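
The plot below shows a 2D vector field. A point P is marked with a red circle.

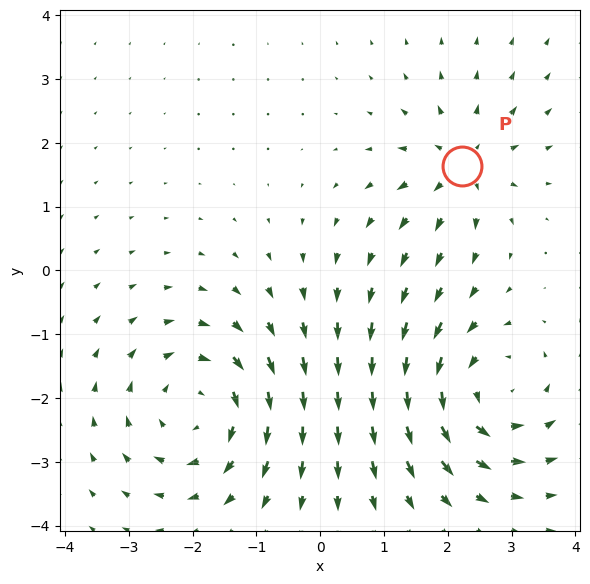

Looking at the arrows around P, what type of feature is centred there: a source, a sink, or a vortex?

source

At P (2.2, 1.6) the arrows spread outward. Divergence about +4, curl ≈0 — positive divergence with near-zero curl is a source.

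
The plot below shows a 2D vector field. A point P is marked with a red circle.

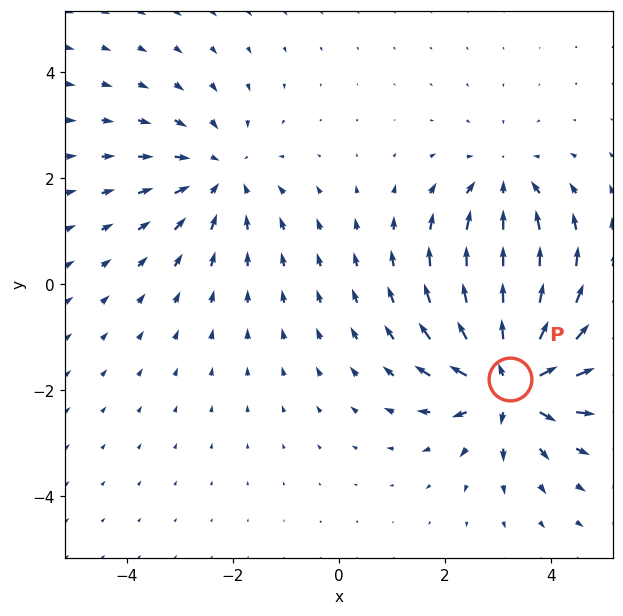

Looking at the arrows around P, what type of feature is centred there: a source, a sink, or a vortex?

source

At P (3.2, -1.8) the arrows spread outward. Divergence about +6, curl ≈0 — positive divergence with near-zero curl is a source.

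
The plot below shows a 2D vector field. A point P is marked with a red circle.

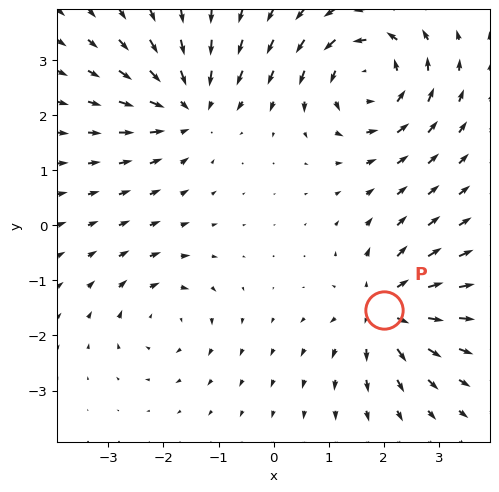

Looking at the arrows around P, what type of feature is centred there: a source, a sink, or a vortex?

source

At P (2.0, -1.5) the arrows spread outward. Divergence about +5, curl ≈0 — positive divergence with near-zero curl is a source.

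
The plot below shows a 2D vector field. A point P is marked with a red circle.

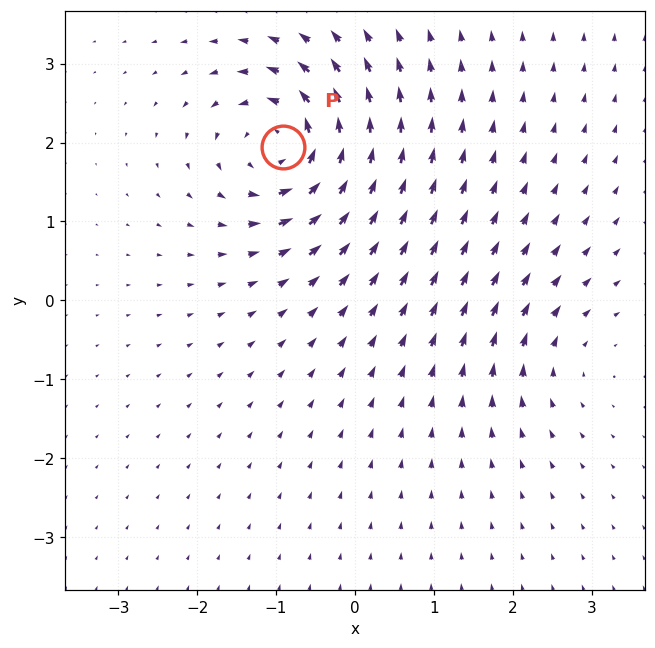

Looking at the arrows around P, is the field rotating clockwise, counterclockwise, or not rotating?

counterclockwise

Near P at (-0.9, 1.9) the arrows circulate counterclockwise. The curl (z-component) there is about +7; positive curl means counterclockwise rotation.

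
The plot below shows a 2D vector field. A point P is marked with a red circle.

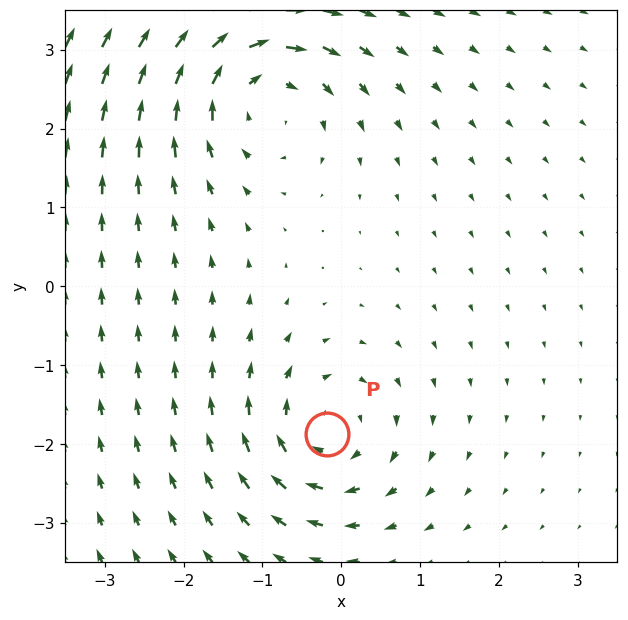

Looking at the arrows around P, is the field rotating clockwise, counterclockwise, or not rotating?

clockwise

Near P at (-0.2, -1.9) the arrows circulate clockwise. The curl (z-component) there is about -4; negative curl means clockwise rotation.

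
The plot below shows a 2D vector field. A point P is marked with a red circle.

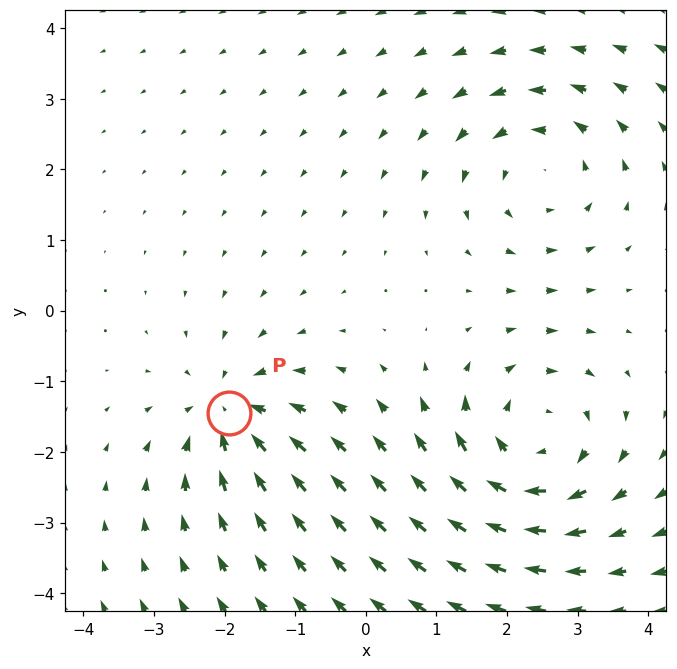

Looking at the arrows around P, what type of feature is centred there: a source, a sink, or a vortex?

At P (-1.9, -1.5) the arrows converge inward. Divergence about -4, curl ≈0 — negative divergence with near-zero curl is a sink.

sink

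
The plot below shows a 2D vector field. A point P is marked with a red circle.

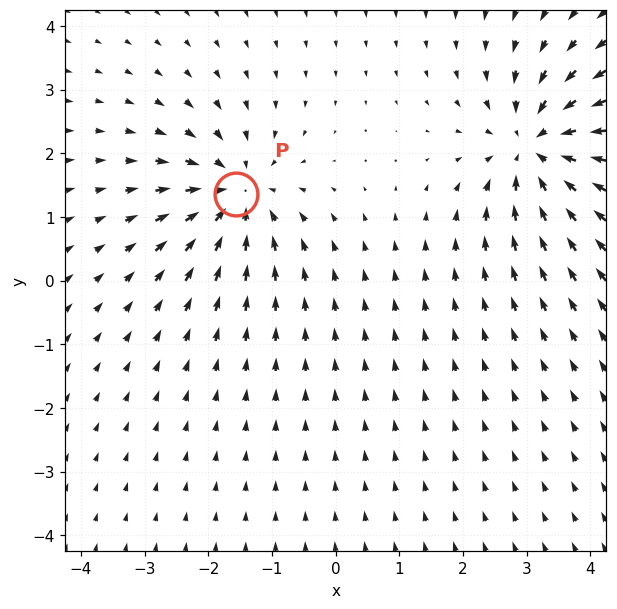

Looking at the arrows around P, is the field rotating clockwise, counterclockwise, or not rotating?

Near P at (-1.6, 1.4) the arrows show no circulation. The curl there is ≈0.

not rotating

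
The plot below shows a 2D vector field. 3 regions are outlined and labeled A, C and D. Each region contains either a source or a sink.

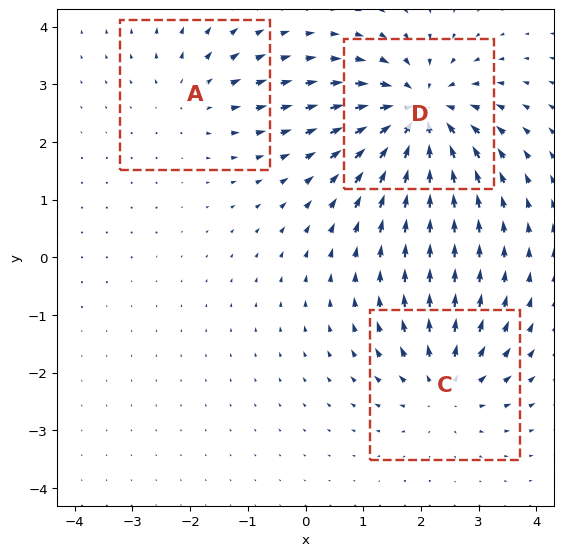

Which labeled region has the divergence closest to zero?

Divergence at each region's feature centre — A: about +2, C: about +3, D: about -5. Region A is closest to zero.

A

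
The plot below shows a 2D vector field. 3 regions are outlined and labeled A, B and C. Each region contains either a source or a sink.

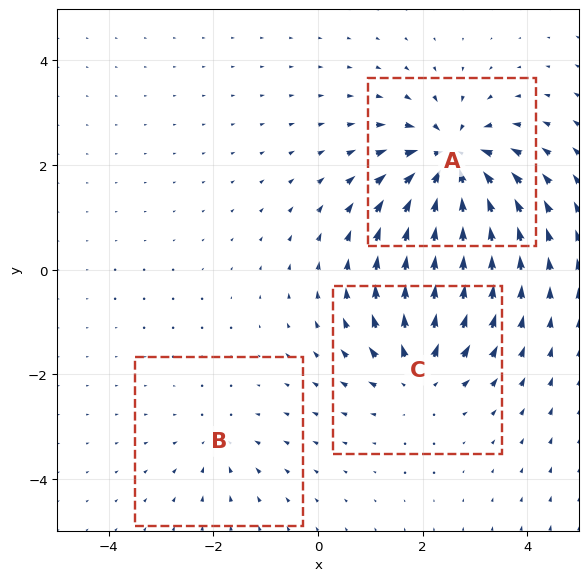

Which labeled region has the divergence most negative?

Divergence at each region's feature centre — A: about -6, B: about -2, C: about +4. Region A is most negative.

A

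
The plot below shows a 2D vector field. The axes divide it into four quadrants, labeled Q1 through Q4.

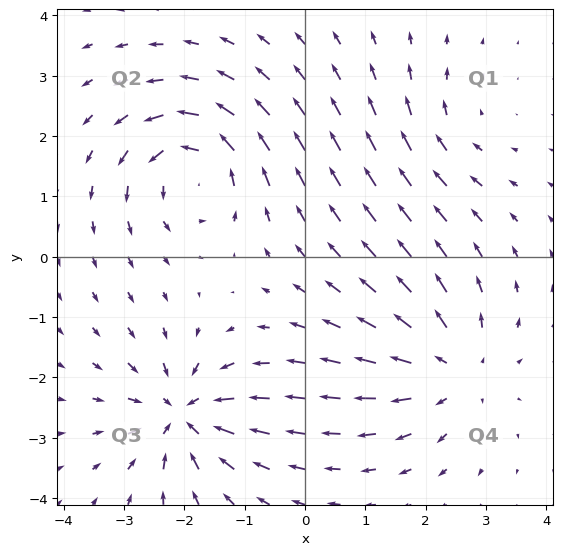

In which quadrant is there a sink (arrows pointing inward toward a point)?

The sink sits at approximately (-2.0, -2.6), which lies in quadrant Q3. The divergence there is about -7, negative as expected for a sink.

Q3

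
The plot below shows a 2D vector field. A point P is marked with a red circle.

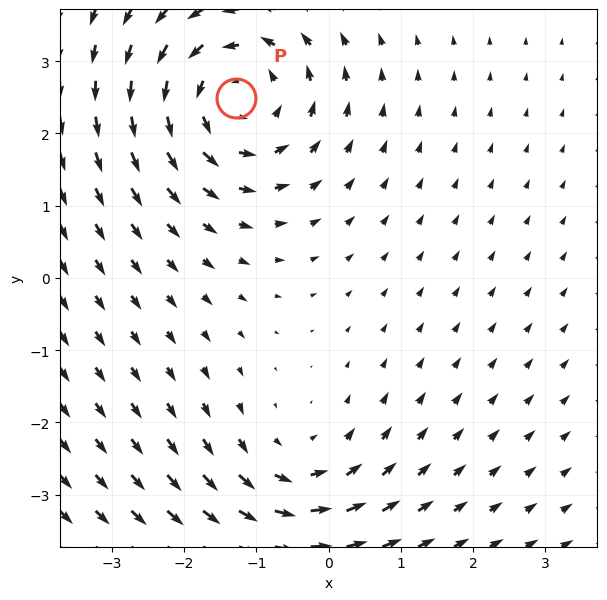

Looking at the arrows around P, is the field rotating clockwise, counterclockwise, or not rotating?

Near P at (-1.3, 2.5) the arrows circulate counterclockwise. The curl (z-component) there is about +4; positive curl means counterclockwise rotation.

counterclockwise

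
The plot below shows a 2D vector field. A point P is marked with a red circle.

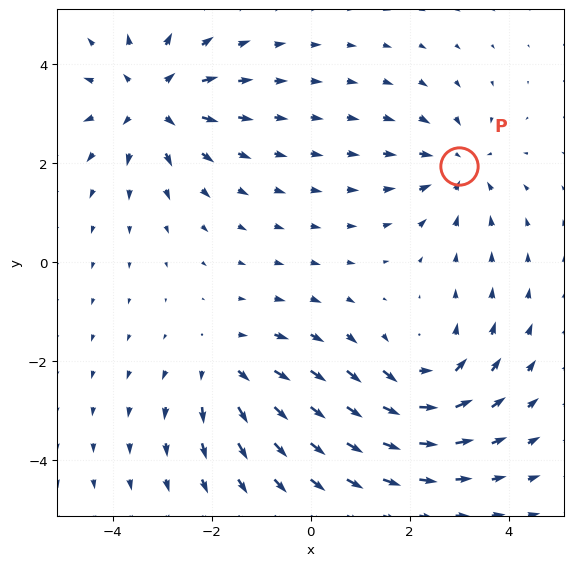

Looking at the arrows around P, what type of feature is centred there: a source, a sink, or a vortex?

At P (3.0, 1.9) the arrows converge inward. Divergence about -3, curl ≈0 — negative divergence with near-zero curl is a sink.

sink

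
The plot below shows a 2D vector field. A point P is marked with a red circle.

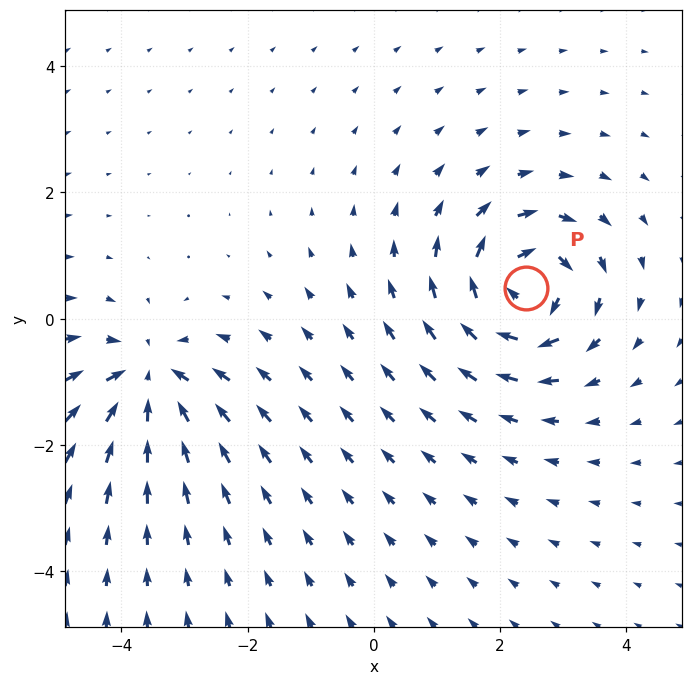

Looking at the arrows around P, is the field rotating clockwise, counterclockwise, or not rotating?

clockwise

Near P at (2.4, 0.5) the arrows circulate clockwise. The curl (z-component) there is about -5; negative curl means clockwise rotation.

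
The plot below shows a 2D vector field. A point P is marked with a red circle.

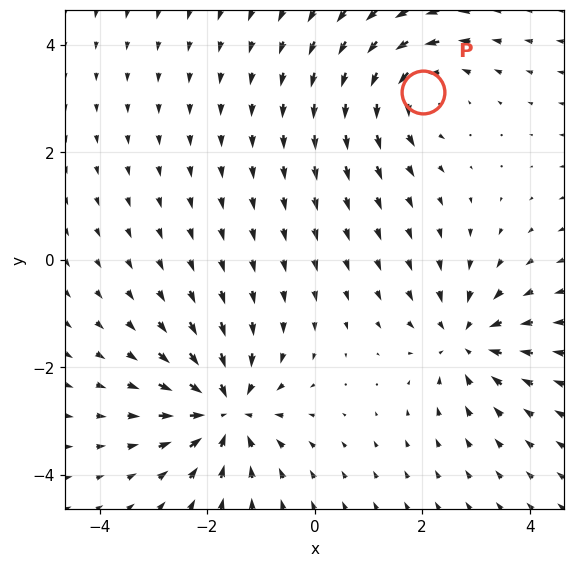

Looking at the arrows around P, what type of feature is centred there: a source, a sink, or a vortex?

vortex

At P (2.0, 3.1) the arrows circulate counterclockwise. Divergence ≈0, curl about +4 — near-zero divergence with nonzero curl is a vortex.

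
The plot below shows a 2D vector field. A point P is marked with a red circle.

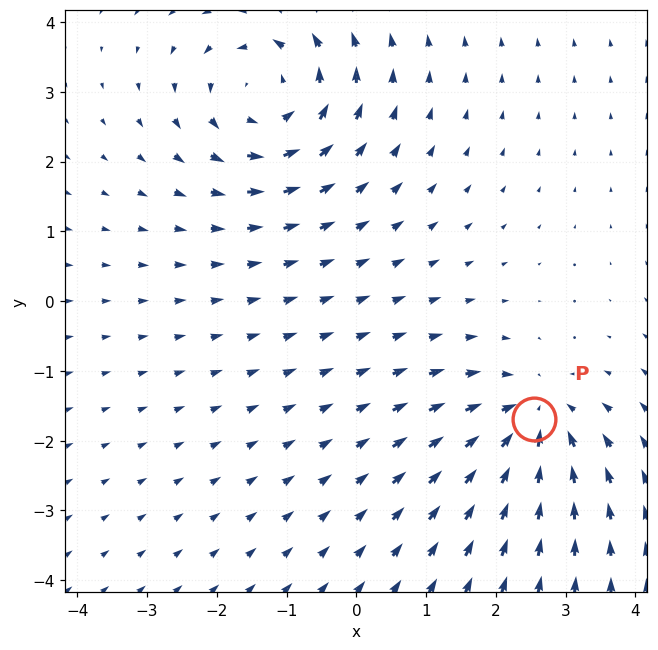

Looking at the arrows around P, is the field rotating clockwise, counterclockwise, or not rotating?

Near P at (2.5, -1.7) the arrows show no circulation. The curl there is ≈0.

not rotating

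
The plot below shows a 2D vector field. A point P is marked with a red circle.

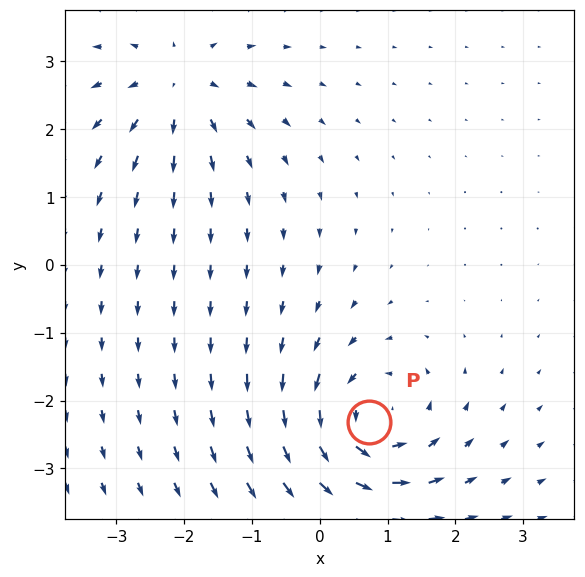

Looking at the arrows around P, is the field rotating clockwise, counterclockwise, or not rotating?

counterclockwise

Near P at (0.7, -2.3) the arrows circulate counterclockwise. The curl (z-component) there is about +5; positive curl means counterclockwise rotation.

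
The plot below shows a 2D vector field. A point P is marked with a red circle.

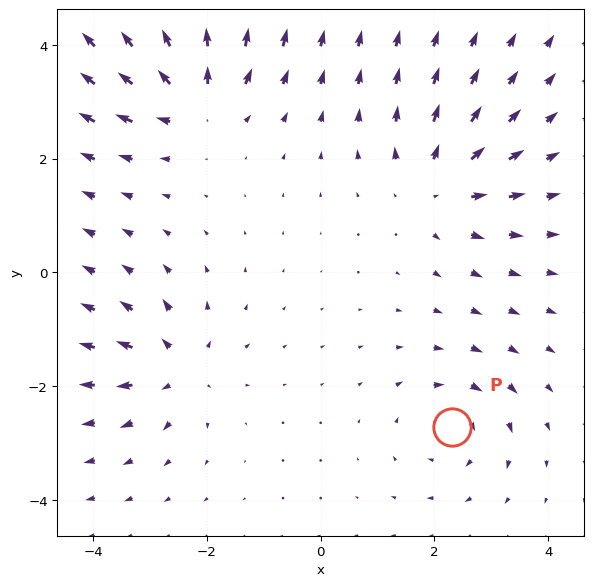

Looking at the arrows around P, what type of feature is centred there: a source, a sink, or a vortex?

vortex

At P (2.3, -2.7) the arrows circulate clockwise. Divergence ≈0, curl about -4 — near-zero divergence with nonzero curl is a vortex.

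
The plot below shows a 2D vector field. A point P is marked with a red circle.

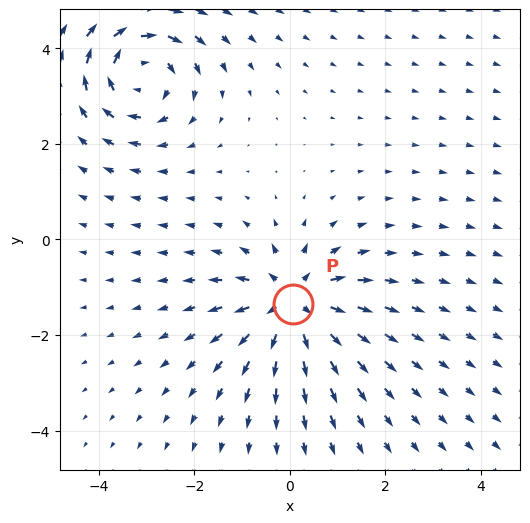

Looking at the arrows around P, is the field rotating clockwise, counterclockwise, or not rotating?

not rotating

Near P at (0.1, -1.3) the arrows show no circulation. The curl there is ≈0.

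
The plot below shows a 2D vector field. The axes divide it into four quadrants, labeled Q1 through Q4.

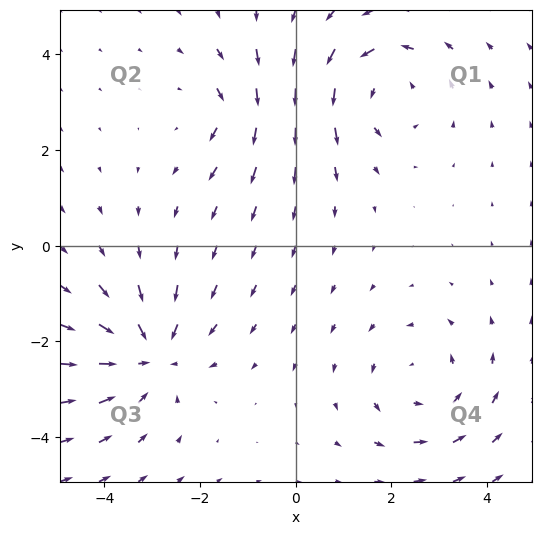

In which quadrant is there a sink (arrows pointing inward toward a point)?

The sink sits at approximately (-3.1, -2.3), which lies in quadrant Q3. The divergence there is about -4, negative as expected for a sink.

Q3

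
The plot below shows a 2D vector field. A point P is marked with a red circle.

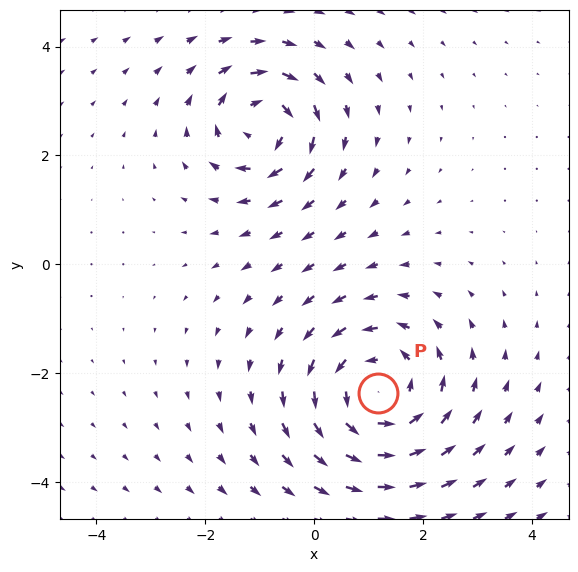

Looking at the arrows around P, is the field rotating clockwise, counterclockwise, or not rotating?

Near P at (1.2, -2.4) the arrows circulate counterclockwise. The curl (z-component) there is about +4; positive curl means counterclockwise rotation.

counterclockwise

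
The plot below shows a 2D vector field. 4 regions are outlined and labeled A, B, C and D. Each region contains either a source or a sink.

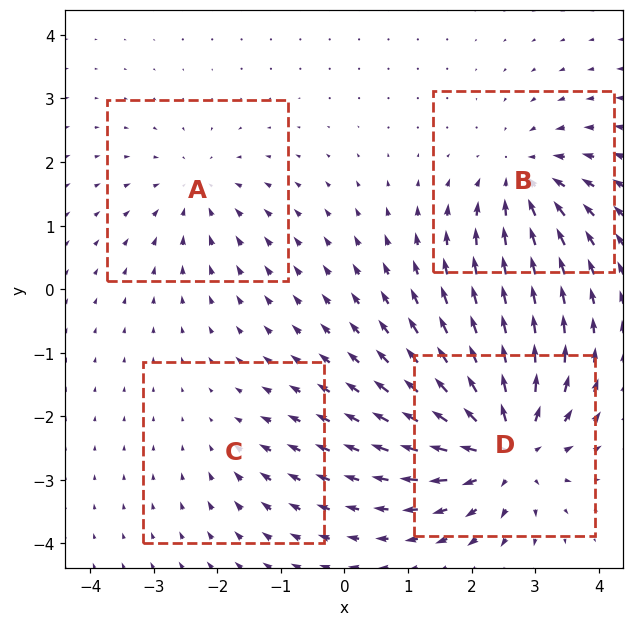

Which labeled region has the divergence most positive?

D

Divergence at each region's feature centre — A: about -3, B: about -5, C: about -2, D: about +7. Region D is most positive.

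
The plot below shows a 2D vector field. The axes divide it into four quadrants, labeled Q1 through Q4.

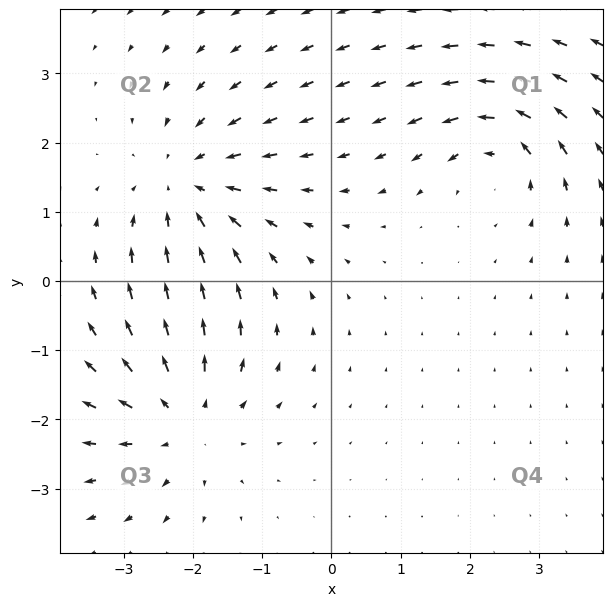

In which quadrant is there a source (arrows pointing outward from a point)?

The source sits at approximately (-2.2, -2.0), which lies in quadrant Q3. The divergence there is about +4, positive as expected for a source.

Q3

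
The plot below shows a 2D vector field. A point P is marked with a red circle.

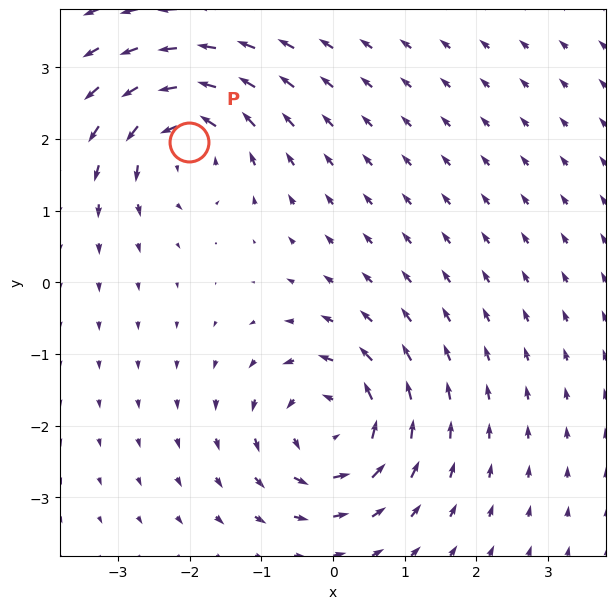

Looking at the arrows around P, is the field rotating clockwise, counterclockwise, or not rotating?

Near P at (-2.0, 2.0) the arrows circulate counterclockwise. The curl (z-component) there is about +6; positive curl means counterclockwise rotation.

counterclockwise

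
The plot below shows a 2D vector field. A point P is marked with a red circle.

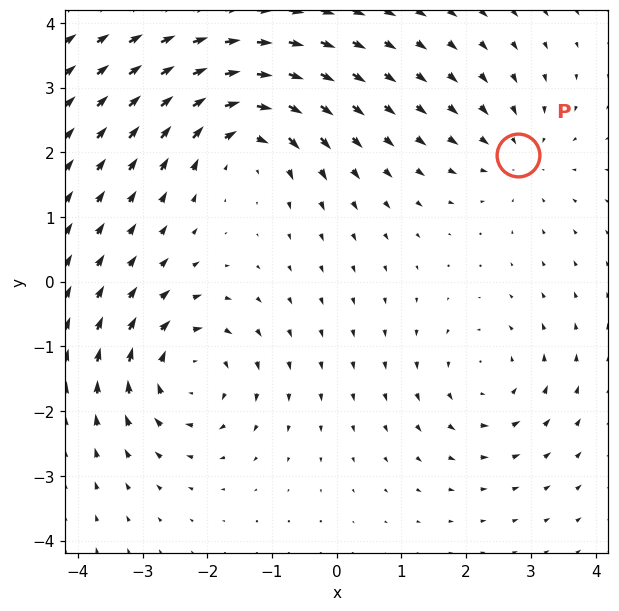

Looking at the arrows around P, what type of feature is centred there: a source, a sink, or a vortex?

At P (2.8, 2.0) the arrows converge inward. Divergence about -3, curl ≈0 — negative divergence with near-zero curl is a sink.

sink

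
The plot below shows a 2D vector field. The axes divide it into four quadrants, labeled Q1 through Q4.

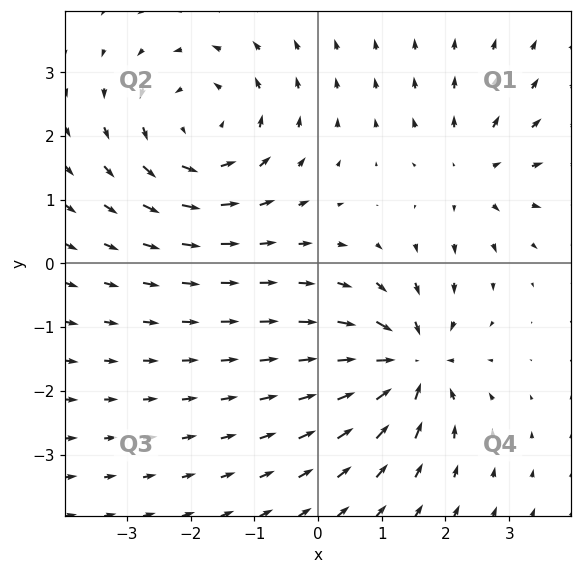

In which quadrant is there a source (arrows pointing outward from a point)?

Q1

The source sits at approximately (2.4, 1.4), which lies in quadrant Q1. The divergence there is about +3, positive as expected for a source.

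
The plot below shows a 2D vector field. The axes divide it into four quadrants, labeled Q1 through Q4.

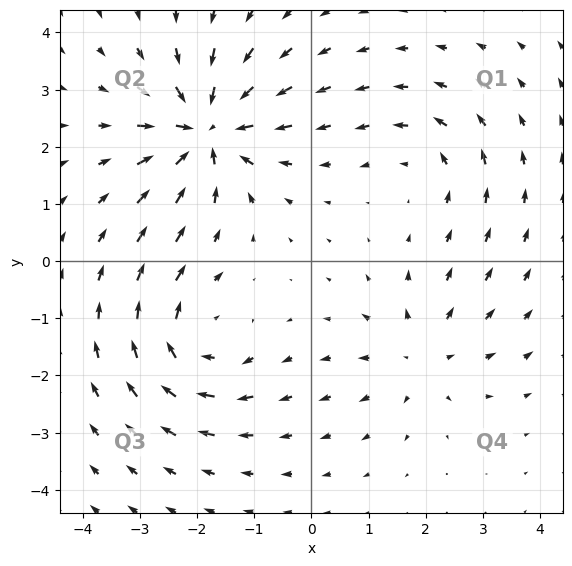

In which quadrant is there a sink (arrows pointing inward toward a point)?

The sink sits at approximately (-1.8, 2.3), which lies in quadrant Q2. The divergence there is about -7, negative as expected for a sink.

Q2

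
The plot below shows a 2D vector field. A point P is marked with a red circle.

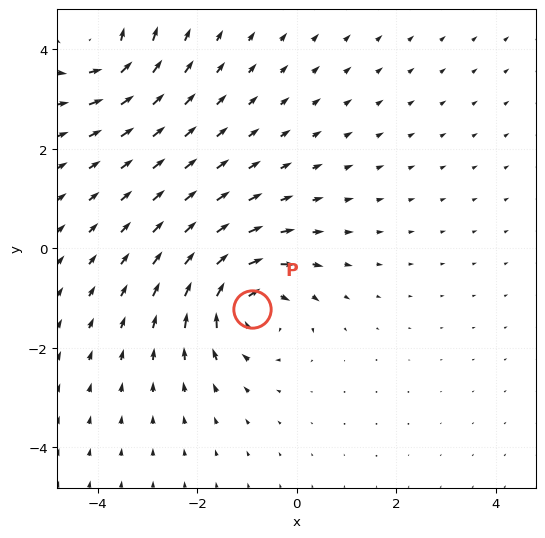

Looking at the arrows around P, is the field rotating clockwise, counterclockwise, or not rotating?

Near P at (-0.9, -1.2) the arrows circulate clockwise. The curl (z-component) there is about -5; negative curl means clockwise rotation.

clockwise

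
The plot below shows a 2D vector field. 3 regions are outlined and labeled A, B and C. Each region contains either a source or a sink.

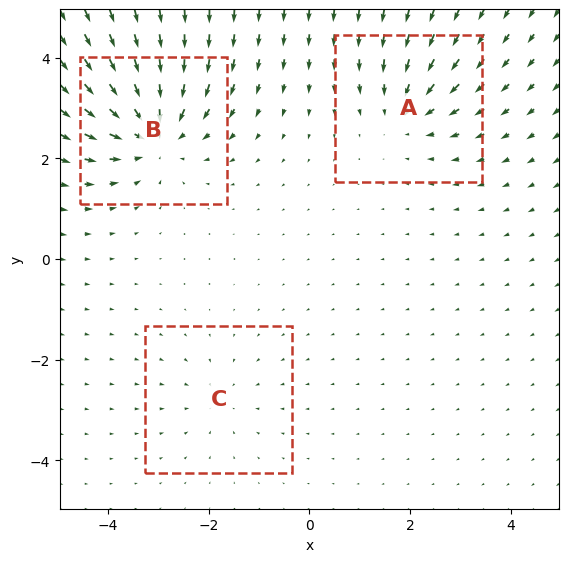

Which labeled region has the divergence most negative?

B

Divergence at each region's feature centre — A: about -3, B: about -5, C: about -2. Region B is most negative.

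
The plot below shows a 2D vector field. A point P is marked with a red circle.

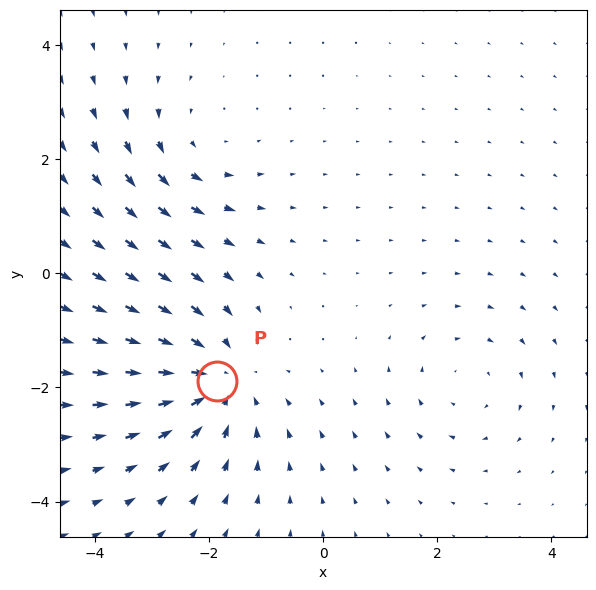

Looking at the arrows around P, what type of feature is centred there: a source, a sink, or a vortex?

sink

At P (-1.9, -1.9) the arrows converge inward. Divergence about -5, curl ≈0 — negative divergence with near-zero curl is a sink.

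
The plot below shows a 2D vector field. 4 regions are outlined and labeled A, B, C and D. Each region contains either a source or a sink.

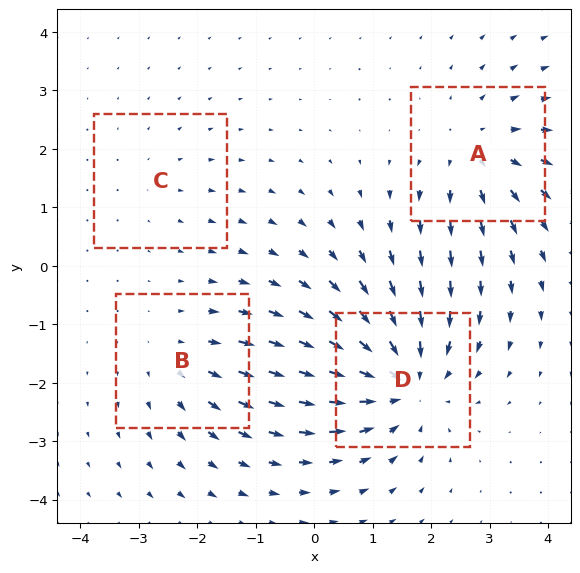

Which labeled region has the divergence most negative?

D

Divergence at each region's feature centre — A: about +4, B: about +3, C: about +2, D: about -6. Region D is most negative.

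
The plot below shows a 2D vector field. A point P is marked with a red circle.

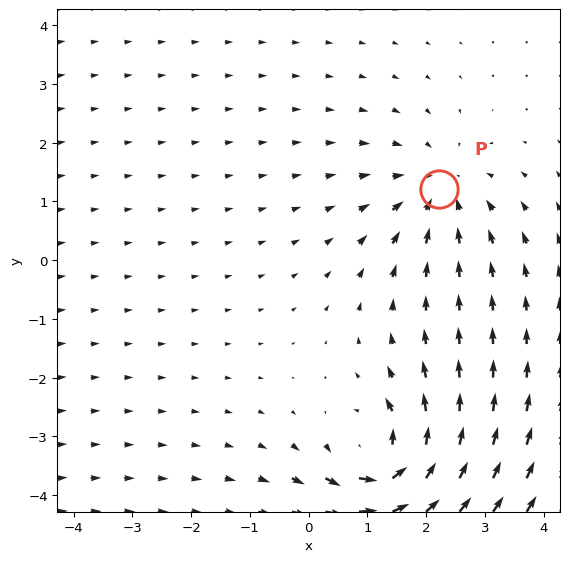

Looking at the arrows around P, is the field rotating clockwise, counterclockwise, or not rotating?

not rotating

Near P at (2.2, 1.2) the arrows show no circulation. The curl there is ≈0.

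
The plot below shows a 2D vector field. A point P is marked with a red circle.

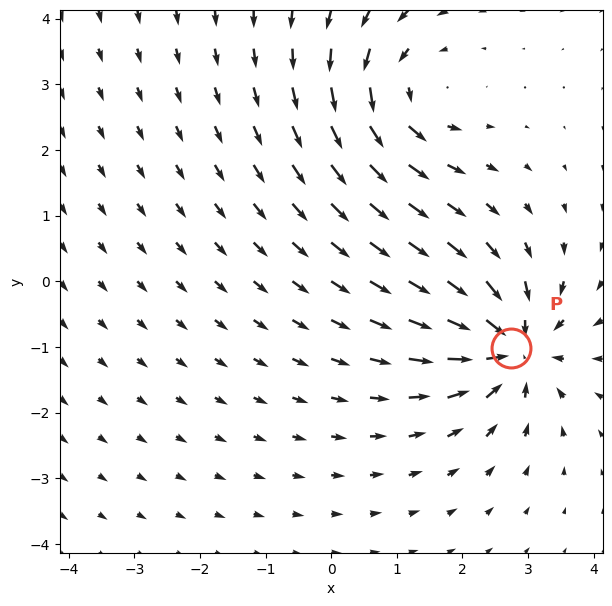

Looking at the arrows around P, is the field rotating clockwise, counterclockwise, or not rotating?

not rotating

Near P at (2.7, -1.0) the arrows show no circulation. The curl there is ≈0.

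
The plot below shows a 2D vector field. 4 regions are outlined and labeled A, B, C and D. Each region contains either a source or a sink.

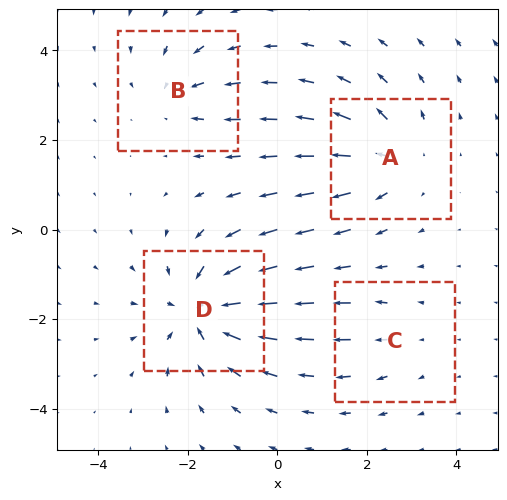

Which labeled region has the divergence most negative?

D

Divergence at each region's feature centre — A: about +4, B: about -3, C: about +2, D: about -6. Region D is most negative.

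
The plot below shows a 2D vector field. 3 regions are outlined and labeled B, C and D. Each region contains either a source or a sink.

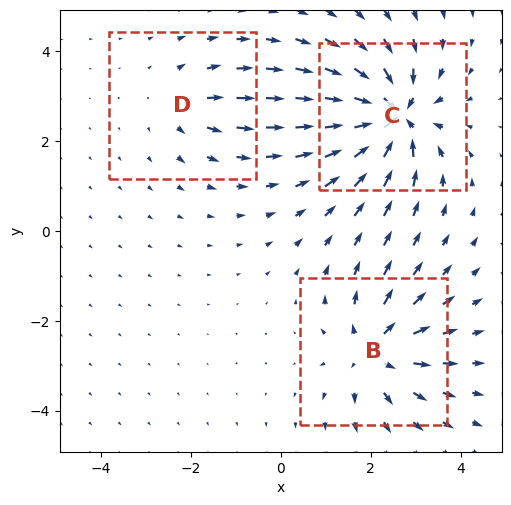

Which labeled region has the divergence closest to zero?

D

Divergence at each region's feature centre — B: about +4, C: about -6, D: about +2. Region D is closest to zero.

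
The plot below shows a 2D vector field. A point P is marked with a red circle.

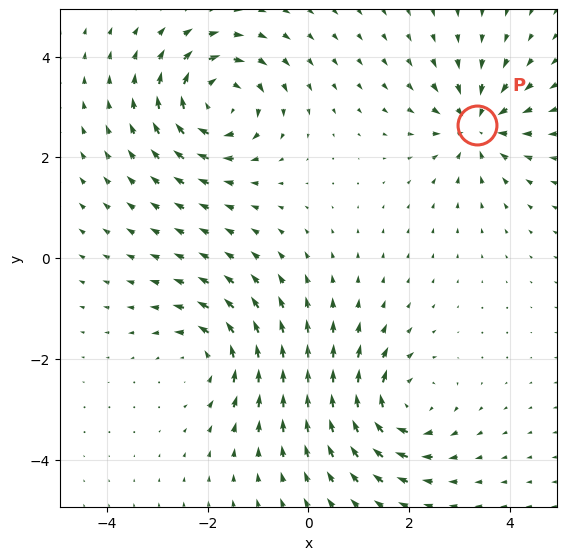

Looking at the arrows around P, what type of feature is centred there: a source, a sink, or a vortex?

At P (3.4, 2.6) the arrows converge inward. Divergence about -5, curl ≈0 — negative divergence with near-zero curl is a sink.

sink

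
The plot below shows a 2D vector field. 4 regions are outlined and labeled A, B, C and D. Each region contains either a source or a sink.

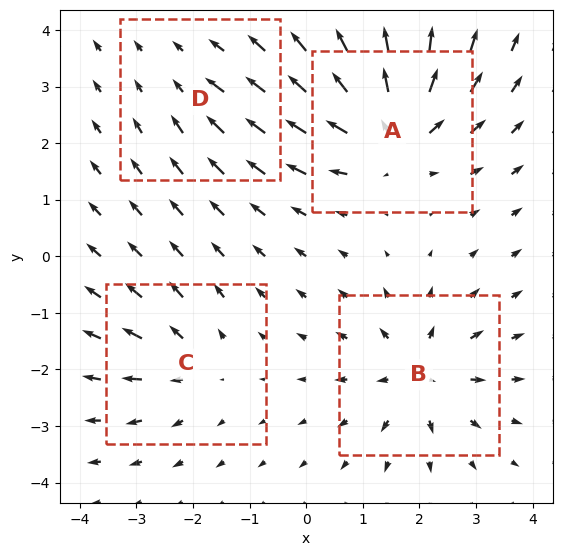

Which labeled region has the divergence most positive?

Divergence at each region's feature centre — A: about +8, B: about +6, C: about +4, D: about -2. Region A is most positive.

A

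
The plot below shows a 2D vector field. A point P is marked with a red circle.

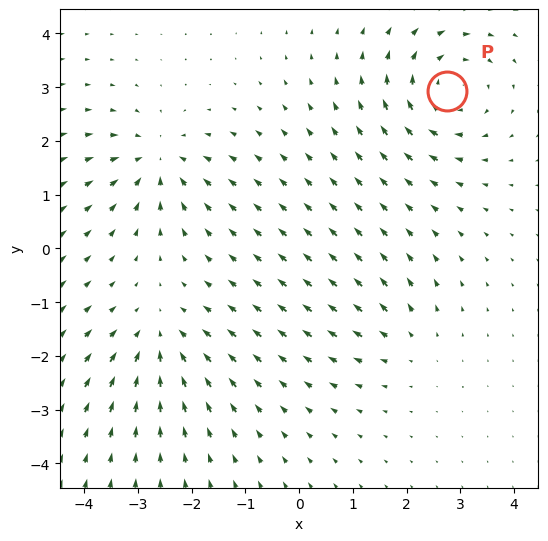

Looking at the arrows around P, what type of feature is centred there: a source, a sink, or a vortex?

vortex

At P (2.8, 2.9) the arrows circulate clockwise. Divergence ≈0, curl about -5 — near-zero divergence with nonzero curl is a vortex.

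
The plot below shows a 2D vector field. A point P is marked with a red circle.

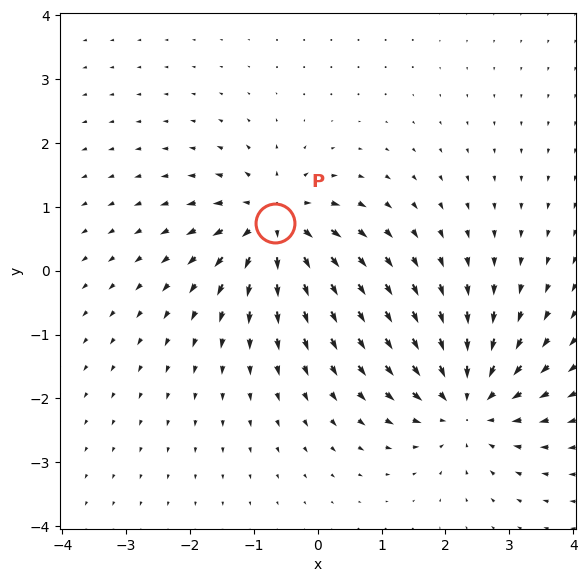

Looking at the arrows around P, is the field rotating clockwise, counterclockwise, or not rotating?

Near P at (-0.7, 0.7) the arrows show no circulation. The curl there is ≈0.

not rotating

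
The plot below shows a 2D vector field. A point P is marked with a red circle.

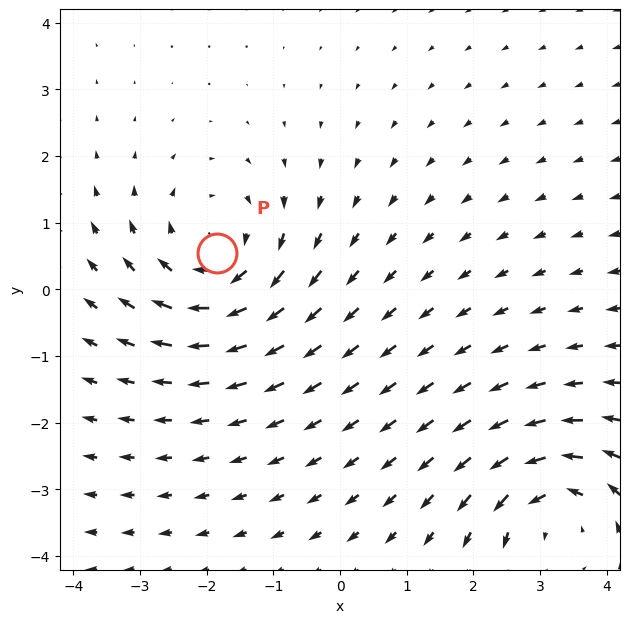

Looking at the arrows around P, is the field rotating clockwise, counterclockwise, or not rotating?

Near P at (-1.8, 0.6) the arrows circulate clockwise. The curl (z-component) there is about -4; negative curl means clockwise rotation.

clockwise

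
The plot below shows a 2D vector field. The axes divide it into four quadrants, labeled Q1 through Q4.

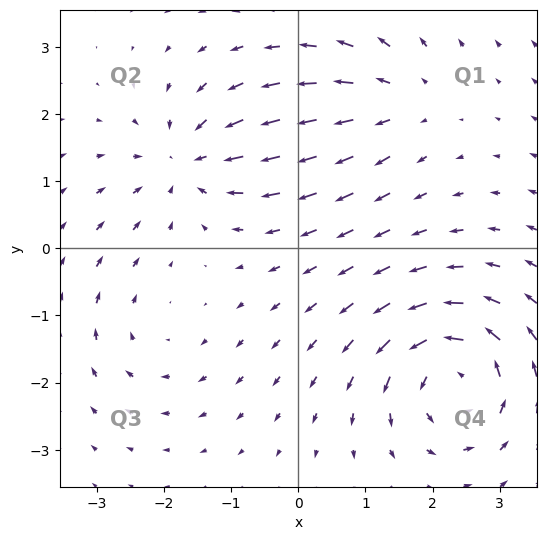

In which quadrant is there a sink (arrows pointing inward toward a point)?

Q2

The sink sits at approximately (-1.6, 1.3), which lies in quadrant Q2. The divergence there is about -5, negative as expected for a sink.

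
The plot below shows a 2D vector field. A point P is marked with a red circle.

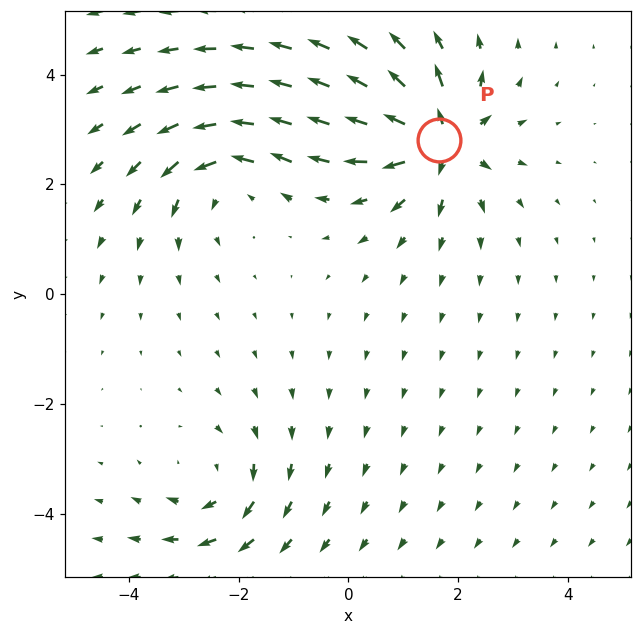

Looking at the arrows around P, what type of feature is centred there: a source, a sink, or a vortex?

At P (1.7, 2.8) the arrows spread outward. Divergence about +7, curl ≈0 — positive divergence with near-zero curl is a source.

source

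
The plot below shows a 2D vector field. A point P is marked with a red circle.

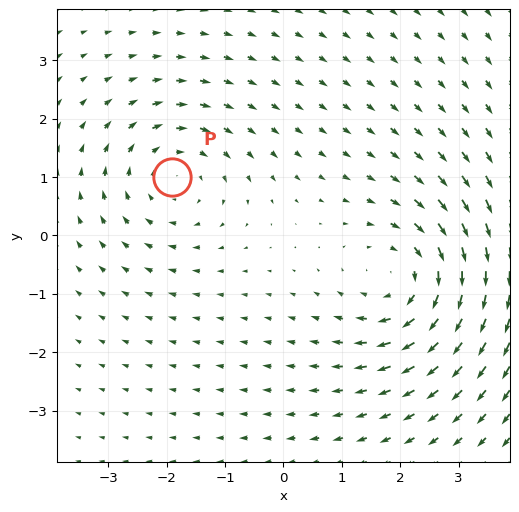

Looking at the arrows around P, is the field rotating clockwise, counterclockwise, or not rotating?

Near P at (-1.9, 1.0) the arrows circulate clockwise. The curl (z-component) there is about -2; negative curl means clockwise rotation.

clockwise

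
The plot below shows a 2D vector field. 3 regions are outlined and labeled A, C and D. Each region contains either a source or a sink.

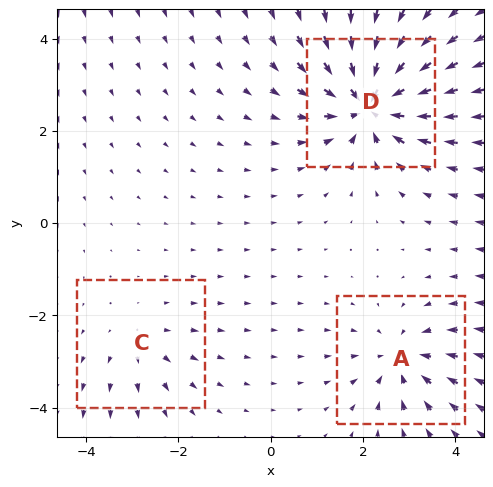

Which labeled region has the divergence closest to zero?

C

Divergence at each region's feature centre — A: about -3, C: about +2, D: about -6. Region C is closest to zero.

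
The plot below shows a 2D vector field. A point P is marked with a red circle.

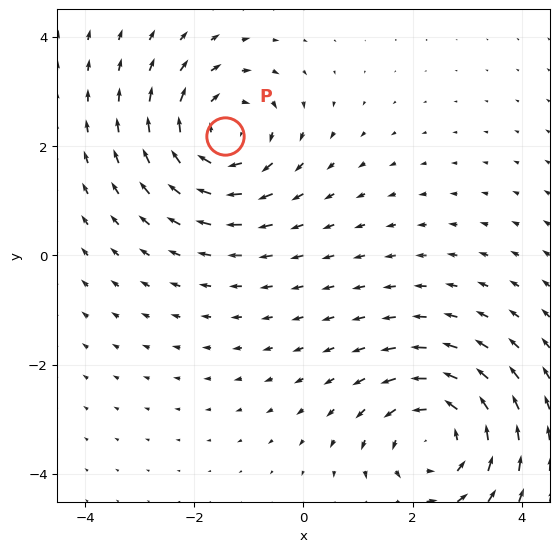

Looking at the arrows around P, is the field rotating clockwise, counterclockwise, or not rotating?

clockwise

Near P at (-1.4, 2.2) the arrows circulate clockwise. The curl (z-component) there is about -4; negative curl means clockwise rotation.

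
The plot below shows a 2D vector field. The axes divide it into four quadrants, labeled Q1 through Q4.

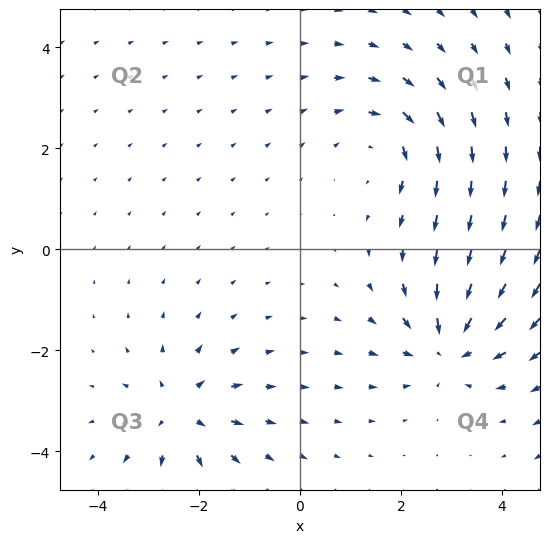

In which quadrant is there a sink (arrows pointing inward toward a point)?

The sink sits at approximately (3.0, -1.9), which lies in quadrant Q4. The divergence there is about -4, negative as expected for a sink.

Q4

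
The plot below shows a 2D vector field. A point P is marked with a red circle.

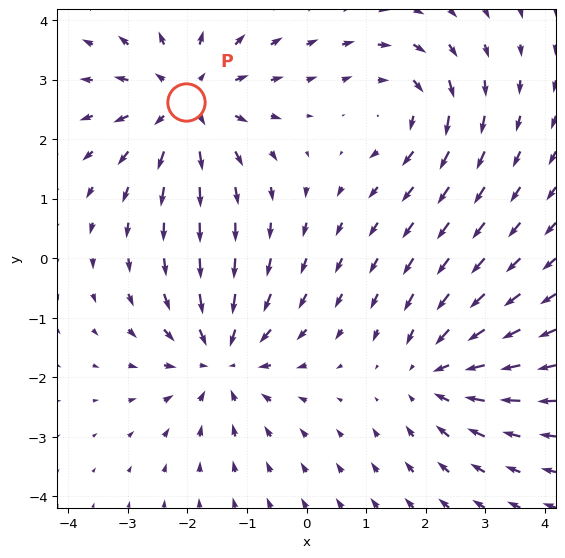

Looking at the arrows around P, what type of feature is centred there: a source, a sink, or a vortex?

At P (-2.0, 2.6) the arrows spread outward. Divergence about +5, curl ≈0 — positive divergence with near-zero curl is a source.

source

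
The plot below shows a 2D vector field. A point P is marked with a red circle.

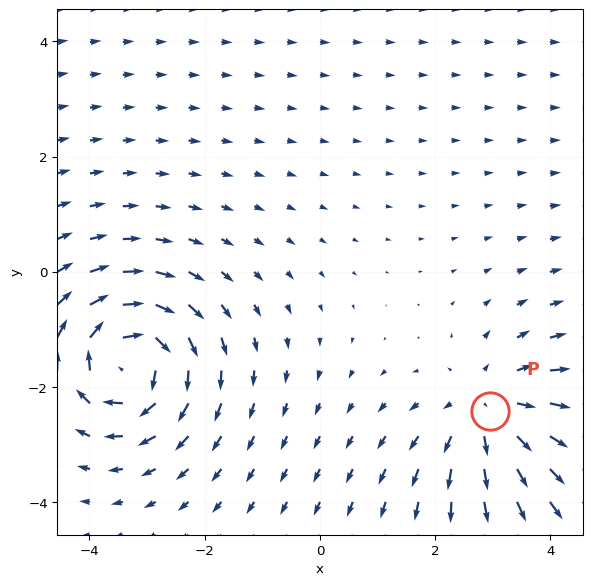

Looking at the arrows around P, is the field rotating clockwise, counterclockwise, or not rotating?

Near P at (3.0, -2.4) the arrows show no circulation. The curl there is ≈0.

not rotating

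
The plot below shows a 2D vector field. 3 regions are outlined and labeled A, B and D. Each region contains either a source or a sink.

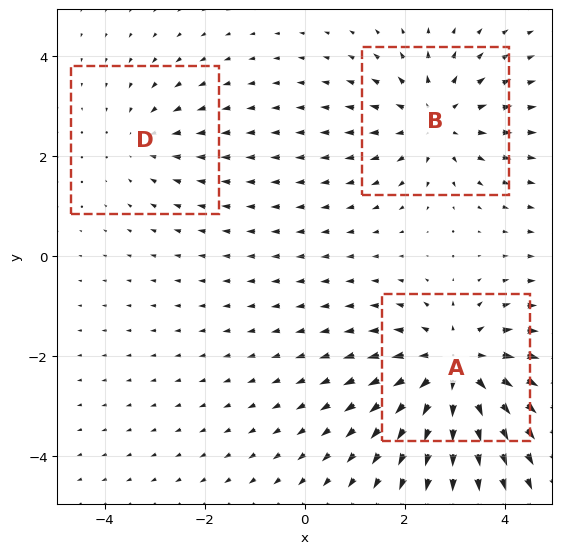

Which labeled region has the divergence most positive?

A

Divergence at each region's feature centre — A: about +4, B: about +3, D: about -2. Region A is most positive.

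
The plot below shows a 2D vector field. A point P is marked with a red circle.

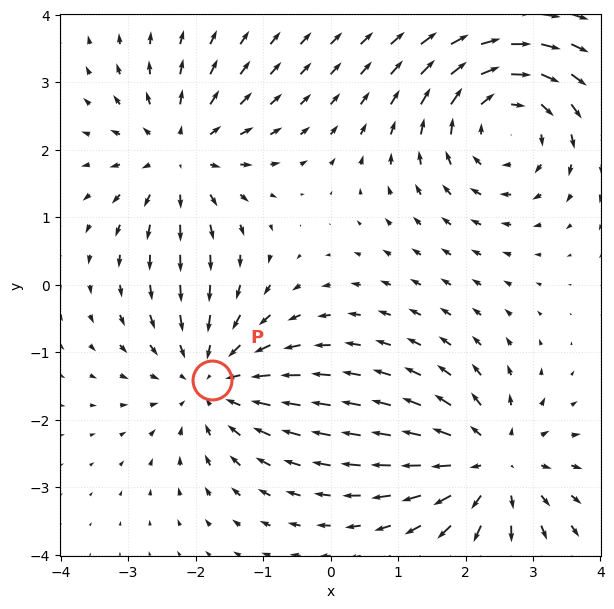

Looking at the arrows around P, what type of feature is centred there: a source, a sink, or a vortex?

At P (-1.8, -1.4) the arrows converge inward. Divergence about -4, curl ≈0 — negative divergence with near-zero curl is a sink.

sink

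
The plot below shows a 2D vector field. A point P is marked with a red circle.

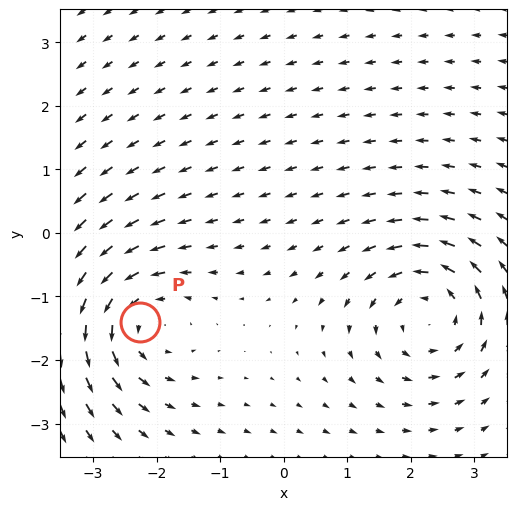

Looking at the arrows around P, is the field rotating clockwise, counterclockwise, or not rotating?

counterclockwise

Near P at (-2.3, -1.4) the arrows circulate counterclockwise. The curl (z-component) there is about +5; positive curl means counterclockwise rotation.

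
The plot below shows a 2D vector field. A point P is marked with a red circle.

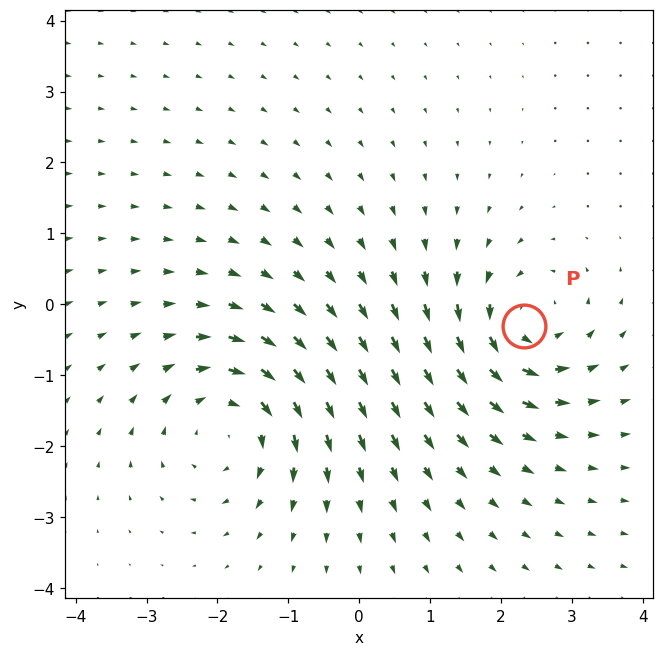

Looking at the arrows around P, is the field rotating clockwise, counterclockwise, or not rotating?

Near P at (2.3, -0.3) the arrows circulate counterclockwise. The curl (z-component) there is about +4; positive curl means counterclockwise rotation.

counterclockwise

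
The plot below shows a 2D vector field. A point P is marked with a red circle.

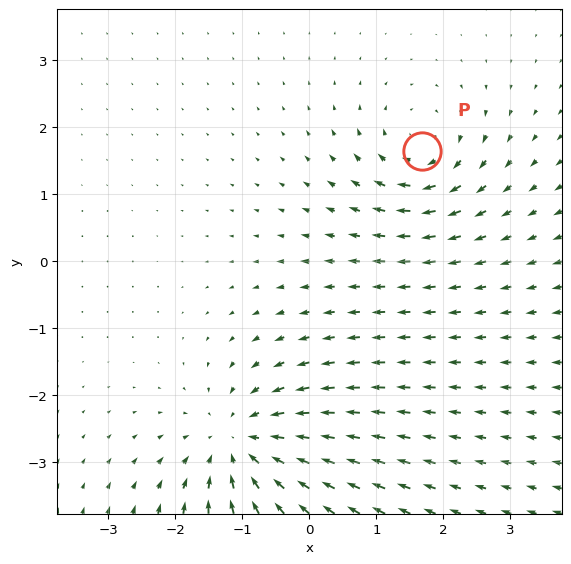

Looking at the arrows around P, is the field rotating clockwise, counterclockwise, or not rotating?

Near P at (1.7, 1.6) the arrows circulate clockwise. The curl (z-component) there is about -4; negative curl means clockwise rotation.

clockwise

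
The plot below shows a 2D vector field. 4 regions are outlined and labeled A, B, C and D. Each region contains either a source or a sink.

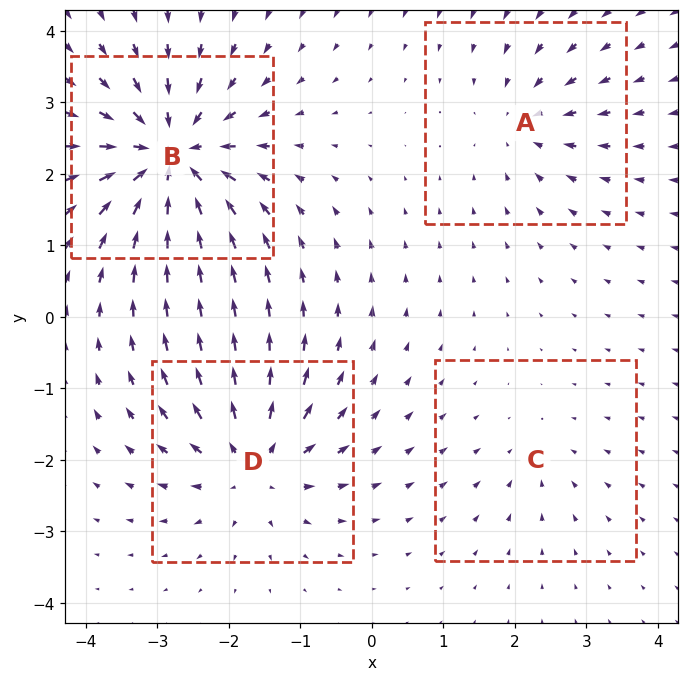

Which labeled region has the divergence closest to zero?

C

Divergence at each region's feature centre — A: about -4, B: about -8, C: about -2, D: about +6. Region C is closest to zero.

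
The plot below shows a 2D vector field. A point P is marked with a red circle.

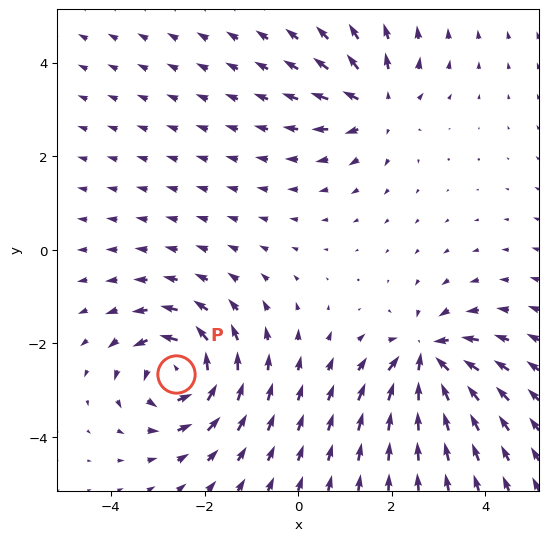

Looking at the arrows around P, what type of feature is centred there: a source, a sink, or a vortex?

vortex

At P (-2.6, -2.6) the arrows circulate counterclockwise. Divergence ≈0, curl about +5 — near-zero divergence with nonzero curl is a vortex.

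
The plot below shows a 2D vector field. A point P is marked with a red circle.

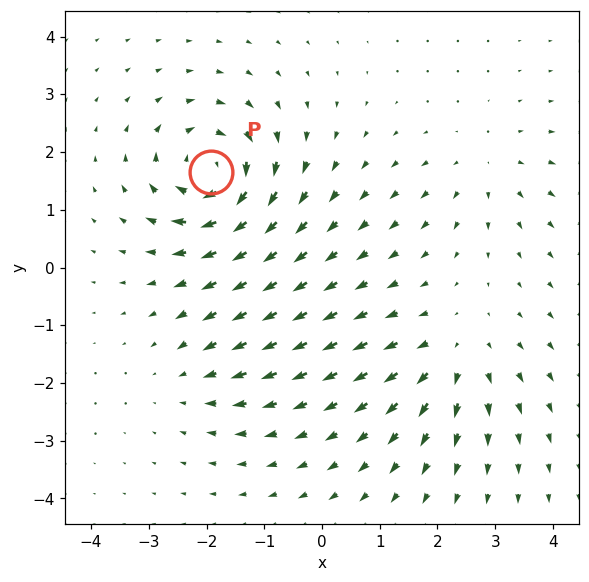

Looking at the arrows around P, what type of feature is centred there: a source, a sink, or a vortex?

At P (-1.9, 1.7) the arrows circulate clockwise. Divergence ≈0, curl about -7 — near-zero divergence with nonzero curl is a vortex.

vortex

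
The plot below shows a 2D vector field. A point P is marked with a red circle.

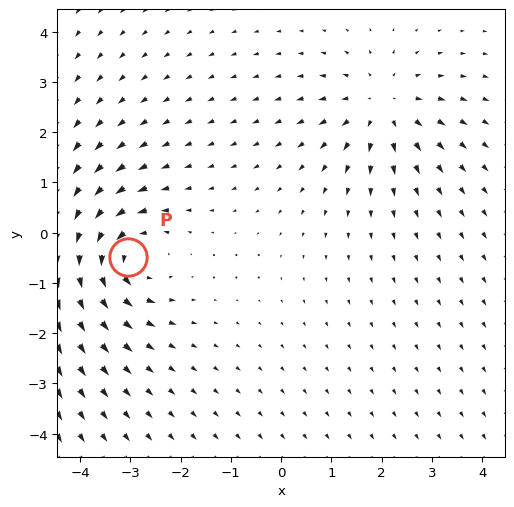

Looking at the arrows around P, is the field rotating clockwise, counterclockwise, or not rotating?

counterclockwise

Near P at (-3.0, -0.5) the arrows circulate counterclockwise. The curl (z-component) there is about +3; positive curl means counterclockwise rotation.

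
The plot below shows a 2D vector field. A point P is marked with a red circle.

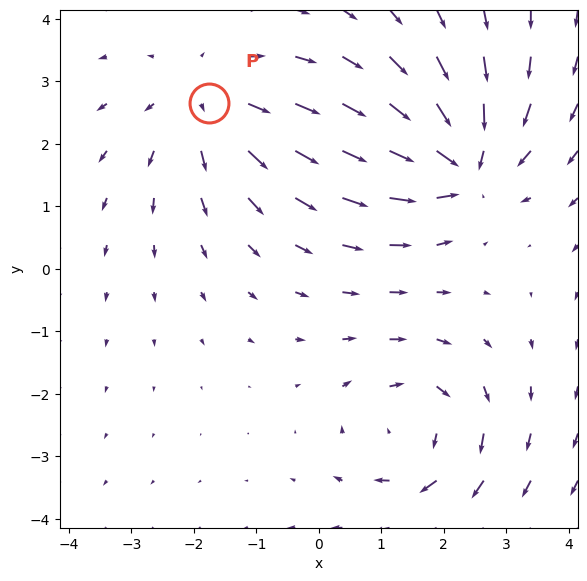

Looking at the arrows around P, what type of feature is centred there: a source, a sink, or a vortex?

source

At P (-1.8, 2.6) the arrows spread outward. Divergence about +4, curl ≈0 — positive divergence with near-zero curl is a source.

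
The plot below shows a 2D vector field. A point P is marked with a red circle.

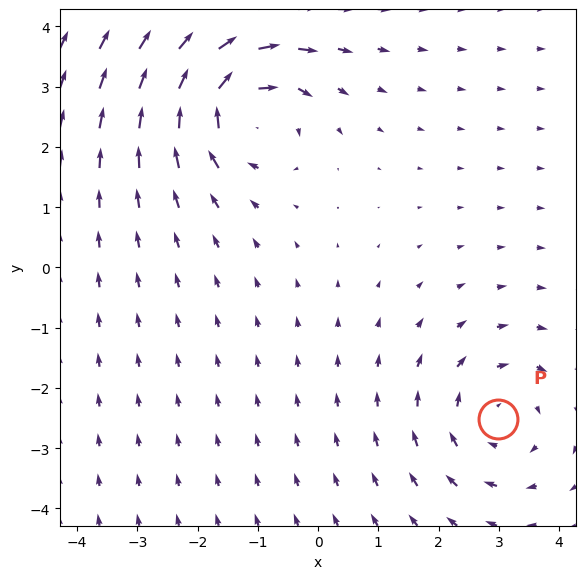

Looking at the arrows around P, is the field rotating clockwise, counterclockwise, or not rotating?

clockwise

Near P at (3.0, -2.5) the arrows circulate clockwise. The curl (z-component) there is about -3; negative curl means clockwise rotation.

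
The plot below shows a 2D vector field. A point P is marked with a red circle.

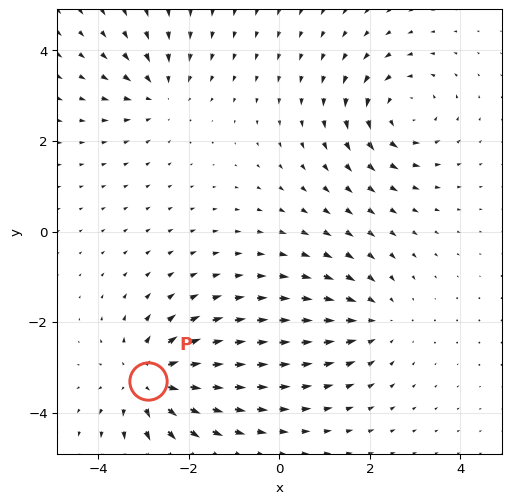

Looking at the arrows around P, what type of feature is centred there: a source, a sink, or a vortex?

At P (-2.9, -3.3) the arrows spread outward. Divergence about +5, curl ≈0 — positive divergence with near-zero curl is a source.

source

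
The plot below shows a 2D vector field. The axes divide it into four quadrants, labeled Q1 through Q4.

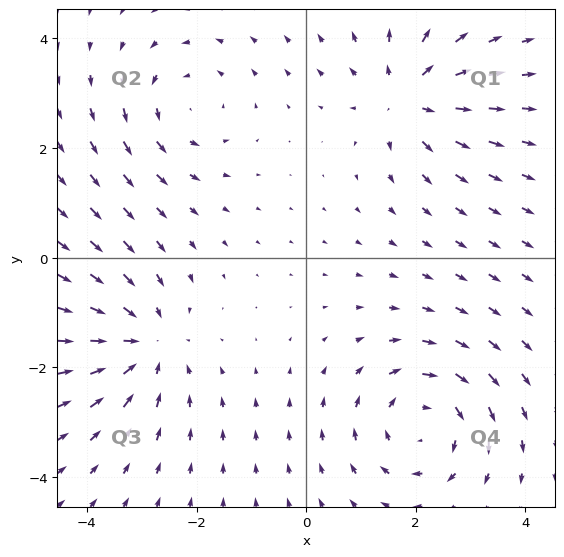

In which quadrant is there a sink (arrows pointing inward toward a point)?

Q3

The sink sits at approximately (-3.0, -1.6), which lies in quadrant Q3. The divergence there is about -3, negative as expected for a sink.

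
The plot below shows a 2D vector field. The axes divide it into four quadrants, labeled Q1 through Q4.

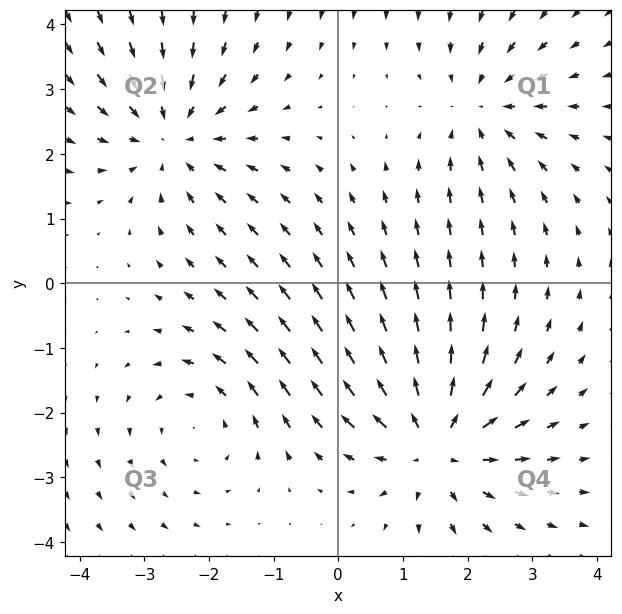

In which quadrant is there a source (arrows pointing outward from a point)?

The source sits at approximately (1.5, -2.5), which lies in quadrant Q4. The divergence there is about +5, positive as expected for a source.

Q4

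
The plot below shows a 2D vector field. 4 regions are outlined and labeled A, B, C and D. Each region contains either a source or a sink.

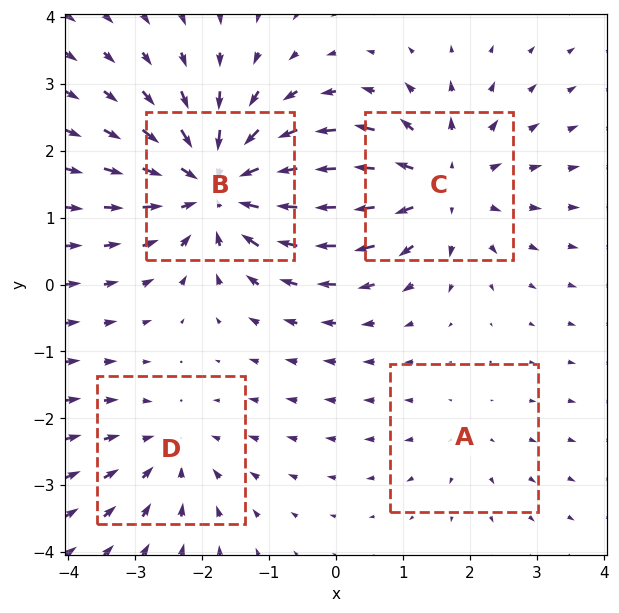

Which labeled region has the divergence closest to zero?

Divergence at each region's feature centre — A: about +2, B: about -7, C: about +5, D: about -3. Region A is closest to zero.

A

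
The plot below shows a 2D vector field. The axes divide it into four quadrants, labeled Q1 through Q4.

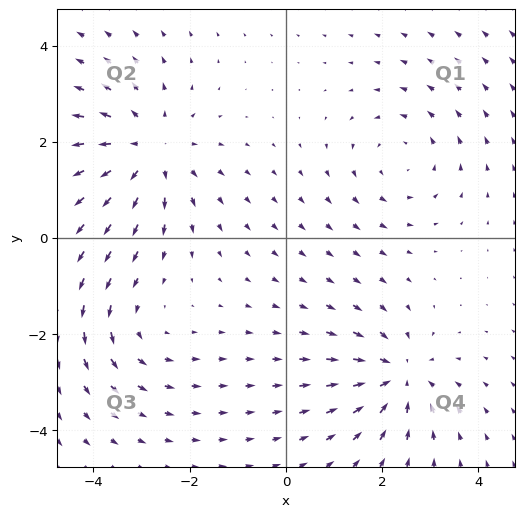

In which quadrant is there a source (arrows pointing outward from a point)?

Q2

The source sits at approximately (-2.9, 1.8), which lies in quadrant Q2. The divergence there is about +4, positive as expected for a source.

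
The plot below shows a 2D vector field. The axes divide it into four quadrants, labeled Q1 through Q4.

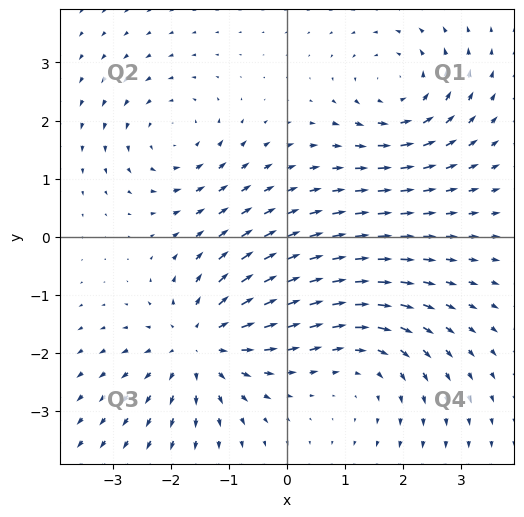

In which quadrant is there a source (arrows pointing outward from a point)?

Q3

The source sits at approximately (-1.5, -1.9), which lies in quadrant Q3. The divergence there is about +5, positive as expected for a source.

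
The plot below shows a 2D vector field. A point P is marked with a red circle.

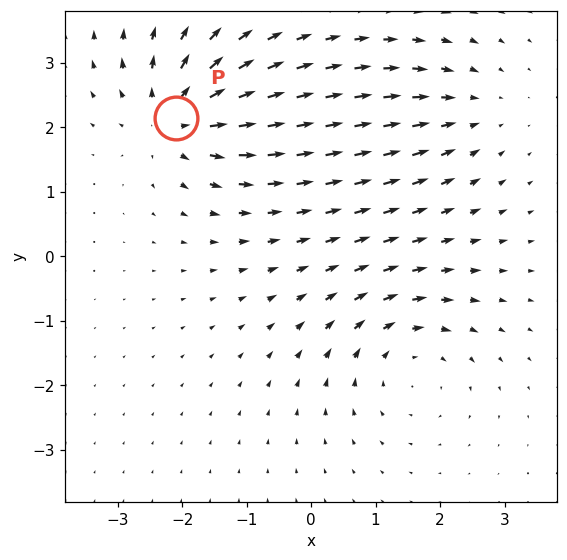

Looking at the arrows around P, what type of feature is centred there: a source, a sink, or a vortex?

At P (-2.1, 2.1) the arrows spread outward. Divergence about +5, curl ≈0 — positive divergence with near-zero curl is a source.

source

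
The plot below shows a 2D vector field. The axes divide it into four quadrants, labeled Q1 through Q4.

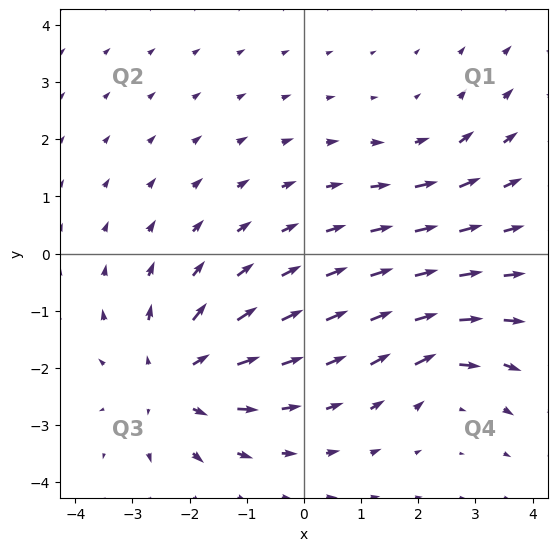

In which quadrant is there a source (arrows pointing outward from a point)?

Q3

The source sits at approximately (-2.3, -2.2), which lies in quadrant Q3. The divergence there is about +4, positive as expected for a source.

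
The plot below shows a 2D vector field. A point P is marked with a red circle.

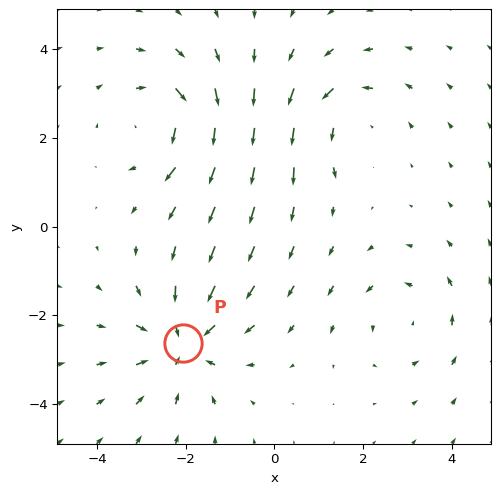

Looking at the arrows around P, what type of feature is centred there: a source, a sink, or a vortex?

At P (-2.1, -2.6) the arrows converge inward. Divergence about -5, curl ≈0 — negative divergence with near-zero curl is a sink.

sink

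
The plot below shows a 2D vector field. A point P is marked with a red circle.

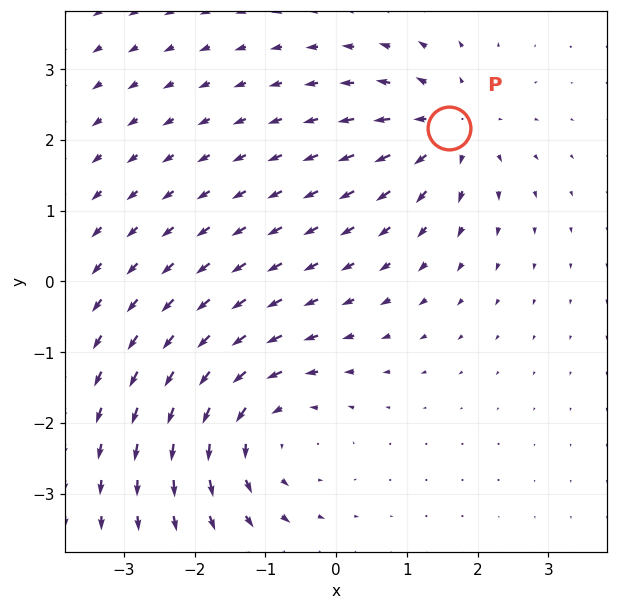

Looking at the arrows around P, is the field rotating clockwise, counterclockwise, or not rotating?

Near P at (1.6, 2.2) the arrows show no circulation. The curl there is ≈0.

not rotating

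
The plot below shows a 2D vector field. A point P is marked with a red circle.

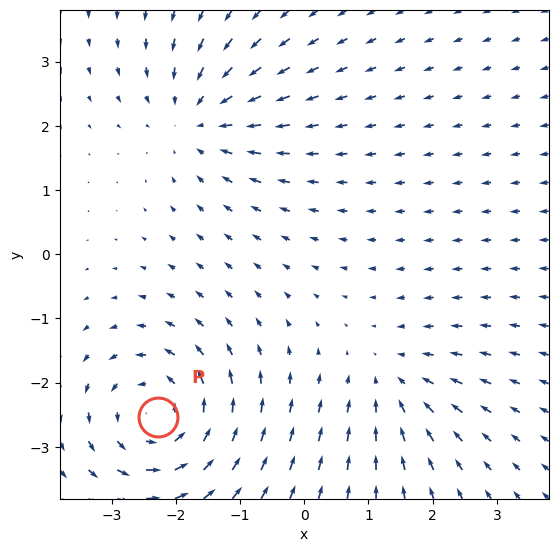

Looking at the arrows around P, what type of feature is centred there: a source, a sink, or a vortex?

At P (-2.3, -2.5) the arrows circulate counterclockwise. Divergence ≈0, curl about +5 — near-zero divergence with nonzero curl is a vortex.

vortex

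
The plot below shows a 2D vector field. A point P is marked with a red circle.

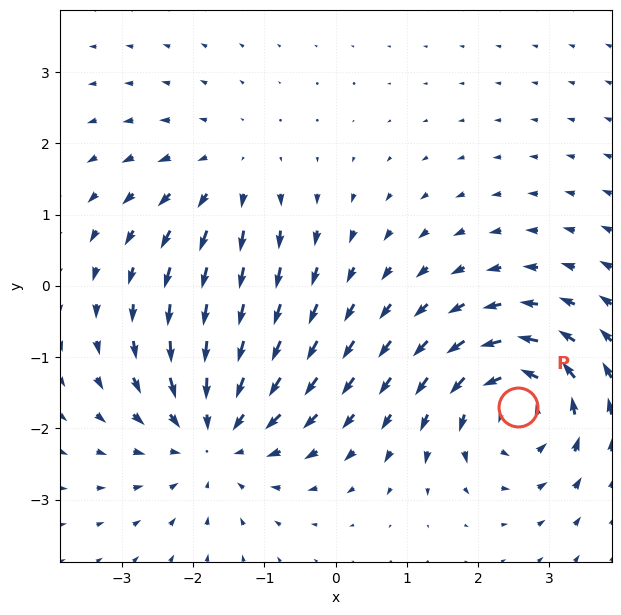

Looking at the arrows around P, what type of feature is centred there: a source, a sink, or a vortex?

vortex

At P (2.6, -1.7) the arrows circulate counterclockwise. Divergence ≈0, curl about +5 — near-zero divergence with nonzero curl is a vortex.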